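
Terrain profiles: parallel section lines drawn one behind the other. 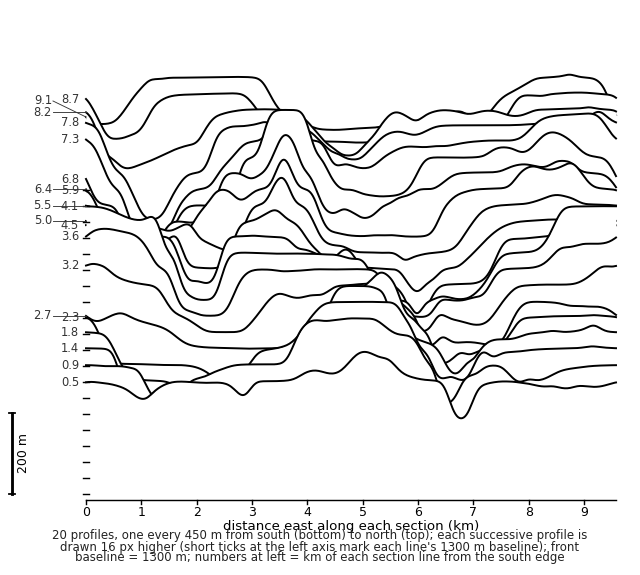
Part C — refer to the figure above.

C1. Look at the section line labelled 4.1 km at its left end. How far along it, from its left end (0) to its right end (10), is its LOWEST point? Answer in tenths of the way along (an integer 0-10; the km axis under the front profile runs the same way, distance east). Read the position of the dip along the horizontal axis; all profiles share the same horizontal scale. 6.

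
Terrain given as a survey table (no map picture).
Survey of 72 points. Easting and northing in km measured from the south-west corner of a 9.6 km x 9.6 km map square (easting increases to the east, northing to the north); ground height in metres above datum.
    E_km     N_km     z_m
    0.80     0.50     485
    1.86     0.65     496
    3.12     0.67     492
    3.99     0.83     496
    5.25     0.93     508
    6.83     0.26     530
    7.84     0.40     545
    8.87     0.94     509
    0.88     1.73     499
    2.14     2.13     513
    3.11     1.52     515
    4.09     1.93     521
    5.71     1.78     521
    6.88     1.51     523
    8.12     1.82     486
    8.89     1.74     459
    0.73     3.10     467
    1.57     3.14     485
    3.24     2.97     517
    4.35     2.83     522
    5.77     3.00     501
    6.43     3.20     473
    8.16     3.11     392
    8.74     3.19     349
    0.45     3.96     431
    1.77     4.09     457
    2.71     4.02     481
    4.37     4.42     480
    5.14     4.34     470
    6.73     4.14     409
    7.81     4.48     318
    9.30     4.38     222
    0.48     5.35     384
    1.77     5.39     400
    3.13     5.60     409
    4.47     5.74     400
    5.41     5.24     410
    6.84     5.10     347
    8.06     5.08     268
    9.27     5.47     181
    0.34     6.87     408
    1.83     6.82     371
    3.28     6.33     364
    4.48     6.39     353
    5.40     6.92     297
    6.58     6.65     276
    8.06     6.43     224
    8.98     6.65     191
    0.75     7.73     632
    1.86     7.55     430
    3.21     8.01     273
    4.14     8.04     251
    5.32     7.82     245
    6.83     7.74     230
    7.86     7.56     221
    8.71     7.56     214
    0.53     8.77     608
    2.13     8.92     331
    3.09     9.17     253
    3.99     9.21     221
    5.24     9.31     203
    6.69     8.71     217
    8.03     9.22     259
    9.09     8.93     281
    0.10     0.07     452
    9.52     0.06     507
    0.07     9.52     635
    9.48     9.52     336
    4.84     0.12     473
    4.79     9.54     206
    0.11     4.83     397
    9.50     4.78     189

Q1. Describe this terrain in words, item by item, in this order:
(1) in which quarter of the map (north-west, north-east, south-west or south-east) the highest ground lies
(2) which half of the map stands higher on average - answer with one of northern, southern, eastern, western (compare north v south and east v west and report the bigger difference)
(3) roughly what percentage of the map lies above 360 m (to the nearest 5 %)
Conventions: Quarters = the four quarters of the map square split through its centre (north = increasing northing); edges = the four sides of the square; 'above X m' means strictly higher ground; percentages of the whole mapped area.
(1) Look to the north-west quarter for the highest ground.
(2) On average the southern half of the map is the higher ground.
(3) Ground above 360 m makes up about 65 % of the sheet.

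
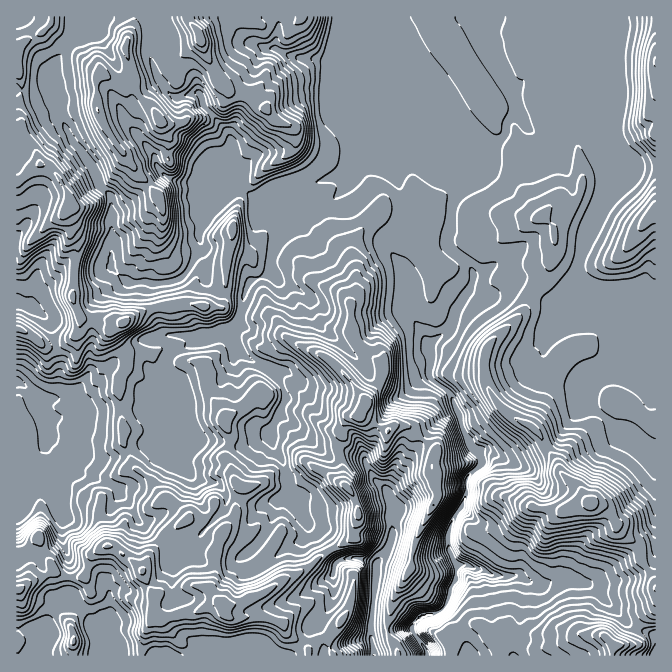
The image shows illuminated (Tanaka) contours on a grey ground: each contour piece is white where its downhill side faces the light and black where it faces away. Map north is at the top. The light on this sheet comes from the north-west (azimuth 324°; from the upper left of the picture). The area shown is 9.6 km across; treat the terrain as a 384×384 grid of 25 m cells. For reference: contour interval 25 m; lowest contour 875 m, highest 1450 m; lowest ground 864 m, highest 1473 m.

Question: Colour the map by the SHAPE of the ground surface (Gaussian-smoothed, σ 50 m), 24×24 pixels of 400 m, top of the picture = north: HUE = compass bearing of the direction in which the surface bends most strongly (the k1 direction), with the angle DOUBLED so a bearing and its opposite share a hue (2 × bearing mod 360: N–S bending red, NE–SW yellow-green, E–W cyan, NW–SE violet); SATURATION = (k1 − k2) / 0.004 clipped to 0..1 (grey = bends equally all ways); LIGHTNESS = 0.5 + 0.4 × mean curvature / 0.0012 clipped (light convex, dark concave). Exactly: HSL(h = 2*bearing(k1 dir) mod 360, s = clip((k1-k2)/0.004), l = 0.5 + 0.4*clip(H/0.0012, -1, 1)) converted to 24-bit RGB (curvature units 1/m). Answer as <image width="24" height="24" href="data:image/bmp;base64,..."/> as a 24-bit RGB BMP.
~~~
<image width="24" height="24" href="data:image/bmp;base64,Qk32BgAAAAAAADYAAAAoAAAAGAAAABgAAAABABgAAAAAAMAGAAATCwAAEwsAAAAAAAAAAAAAcKViUDmLx+ppbmF61F1zUng+bohCcF9AV2Q3aVA+UMVsyG6Hueg3DQRdsv2OVgCeybKEZ5mGbWuih32plXamYny4r+/AqgiQSrdCPbugrTQ5TklqR69ZppHMpHzFl5nSi43TXNDDum2sPHuH9t3VAAlr4UgDADQM50ibgoulfn+WXYGPjK6ua69lXyI0xWF23ZzTQFCBcstwQz2CfMJOU664Y2e/k9CqVjfA6aPcTaU+JHZ1+OjLAwww+NLRu+XNAC4ziovDoVxNcVRGdIROcFJDYk52tcGHl2VMRKXd4E2YSmGct+jZXEeCYXpJt5NHQGFURIQyzGO79VPcn8oAAiEx9Na1XsxyMwA7hmQRfp5JmXVJWmxKempURWQ8Vs9k7o7nFBSNP7CR5sezUjhkwWmNYI9mxoB2XXeZaaK/SoiNbj5h+tHfMKDfEzai9tekAB2VjnesnVFov6lomm6OPY+JsNbENKmzV40ydDJbW5Z5X61ArUOQWb51gYXNWkHIvoZRRHY9fktgcExp0/WlWDGSDxUk/9vMACsz13OGgqDJp8vly6HYtrfakNO7Wz2OfpN2ZF99XZh4ukt9Tqt2fL13TS1Bpyk0otu7rY/Tby1qW7DL2ffULQYmN0qE5fPRAQt9Y+qjZbq2bxtDk9iAksmyp2iDZ0FldpJ6dXSAbnB9jHxWkrlrblRVV26Bl7xshYxXdzpqgsndpjhlu3MZ8CBTImVv0+ipbHzQJAAzYkErS6RDpNx7WFNAeFVNfWtyjIN8dHJ+c3aBp6BqqJJ6dHOAcVx5vr5xfI9UPm9ZgFJCbVS04Wade+7XtLLsiN2tZQhur1qcdMKryu/YN1prnV16fG93hXx3nmNzhIBjdmFrobNncINkeHl+X1d0hruAunG/e6fISoqhUUZ8wsqHqudlGD8ZxpBuLQYpeMuIitGvi19ZglZ3emp/iJGcbYSVcDk8taVFM68+cLJan2tsaF2BY4CXdbd1VpiJgyYhcDw5f4FChO+a3mNVMl6Dex1tY2a+xOCoYVFjeGpujXRybXxxg4Ntf3l6Z8OzXUnU0EuDn8NDMoUsT6WmSq1psWBaeDaLu3K/ib/erO/nlSdDrOK1izymM0tkWHmO5sG8W3N+YHl7mIKViYKXc3x+fX972GfKPSFA2eyLvbrq1rjxYzeZjlY5c8Q/KG9+jcigf41cczhj0NCSTH83c0BinW+IPYRwRItN3Z64W2WLdX5yg350hnqNgHuGe3lQSUSlmOWAQns/dVs6ZUbDk4jb3oOVIEJtmLRsf0FMS2GX09Kwl26pU1F0mZKEToqFkIFmYn1Vompsb312f3t5e3xsf353SaI2OYhn0OBKYTtllGZXhqxSOZRmwXhwRT+cQHeCgaibaYR/rLB6pmKRZlFyj6GFlGqhU4dZboCBmHh8a5lsglGdvX9+ToRZ627QHKV2ydSPIC9Qq3Nmpcp3NV14vl+gV9eNYVWMhI92cXKFqat+dU1ec32NkaJ7dFCFhIGWk2aFYH9arbCIQlxss4WdtWuhQYhz2ZvN4N+2FRxUt4iB2+/GKSpgOoF26FpykXmHZIZ9bYhre2x+sYebaHWIm5OJXGmLhIKQd3yVm5S1pn59S292WYaGz56/YHGYYMZmdrRgchBqab516u+OKiVLZ3xgtzs6UnQ2bIFYf5Bpbnp5iJp5hWaMioB8ZniGdoFxfIFyb4RxnmyZsHyCVHZwa6JQd3PAjtCxRhY+srNtoeGn4QAAK1dtZI11SkSB33Siac5OW4qGbX+AgX1yeoR1f3Z3f39/dHd7g4t8eH53e2NlpZlyeWd7f2ZCesF5bDtTZjFstuq1XBxN0t2lr0q5O39jaT9af6Vj4fLZMUB6fXGAf39/f39/f39/f3x/g3p3dop5fXN4e4x8jXF7a1KCyYGatoNhakx6Vla5yKRRVI2qhdqt41bH6BqnPJG6q+S3u7hRRDFff39/f39/f39/f39/f3R+g46DeHaCfYiKfIyAg3V8RlBtyKKHkMdiW1FwfrRhkmjChcd+fSRVfSZ8ltigZ4apyLmOn3esTkp4f39/f39/f39/fnd7e4p+f4iBfnV/fod4f3t6f39/Uk9xxrZzuGRZRHZwc76lwDSputNfZV+Ns0yRZc17e39VlGcncFErPoRrf39/f39/f3p/gHyEgY2Df3l+fHyEg4CEf3+Af39/VFl4q82GqWOVcr+JT3NZPnJR0mtcYVJ4oOeIjTuEkFmIVGKv0LKyQ5mvdnh+gH6AfnmBgYmAgYB7fnx/hHt6goB7f4N8foCAX2N3jrdW"/>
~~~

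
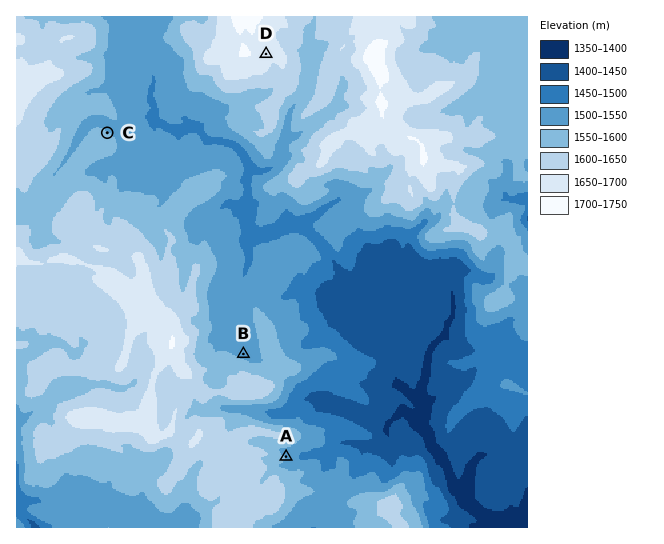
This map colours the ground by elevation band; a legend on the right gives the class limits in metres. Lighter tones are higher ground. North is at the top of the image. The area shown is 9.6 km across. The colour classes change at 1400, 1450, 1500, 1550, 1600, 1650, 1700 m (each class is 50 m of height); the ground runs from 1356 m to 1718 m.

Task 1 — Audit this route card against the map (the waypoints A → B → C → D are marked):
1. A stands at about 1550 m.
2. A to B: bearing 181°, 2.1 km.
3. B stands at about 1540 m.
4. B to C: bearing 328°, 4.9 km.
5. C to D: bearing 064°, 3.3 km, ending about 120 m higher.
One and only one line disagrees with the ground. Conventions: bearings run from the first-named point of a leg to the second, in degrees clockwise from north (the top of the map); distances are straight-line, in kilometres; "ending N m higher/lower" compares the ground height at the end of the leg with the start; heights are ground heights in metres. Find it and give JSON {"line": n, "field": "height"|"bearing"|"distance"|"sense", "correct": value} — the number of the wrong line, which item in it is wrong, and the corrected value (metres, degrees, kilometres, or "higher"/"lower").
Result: {"line": 2, "field": "bearing", "correct": 337}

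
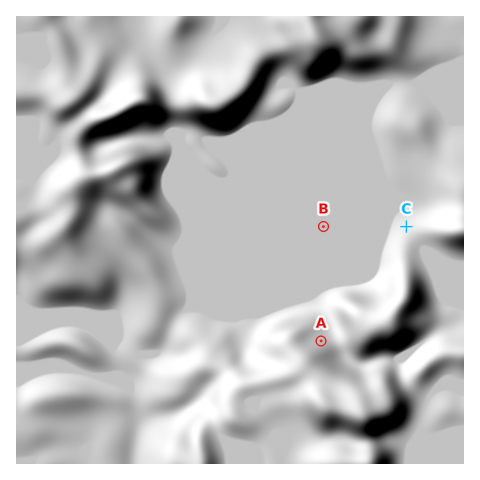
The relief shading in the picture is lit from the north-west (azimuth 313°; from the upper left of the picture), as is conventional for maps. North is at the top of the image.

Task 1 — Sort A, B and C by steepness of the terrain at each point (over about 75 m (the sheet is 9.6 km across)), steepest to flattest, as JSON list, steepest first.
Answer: ["A", "C", "B"]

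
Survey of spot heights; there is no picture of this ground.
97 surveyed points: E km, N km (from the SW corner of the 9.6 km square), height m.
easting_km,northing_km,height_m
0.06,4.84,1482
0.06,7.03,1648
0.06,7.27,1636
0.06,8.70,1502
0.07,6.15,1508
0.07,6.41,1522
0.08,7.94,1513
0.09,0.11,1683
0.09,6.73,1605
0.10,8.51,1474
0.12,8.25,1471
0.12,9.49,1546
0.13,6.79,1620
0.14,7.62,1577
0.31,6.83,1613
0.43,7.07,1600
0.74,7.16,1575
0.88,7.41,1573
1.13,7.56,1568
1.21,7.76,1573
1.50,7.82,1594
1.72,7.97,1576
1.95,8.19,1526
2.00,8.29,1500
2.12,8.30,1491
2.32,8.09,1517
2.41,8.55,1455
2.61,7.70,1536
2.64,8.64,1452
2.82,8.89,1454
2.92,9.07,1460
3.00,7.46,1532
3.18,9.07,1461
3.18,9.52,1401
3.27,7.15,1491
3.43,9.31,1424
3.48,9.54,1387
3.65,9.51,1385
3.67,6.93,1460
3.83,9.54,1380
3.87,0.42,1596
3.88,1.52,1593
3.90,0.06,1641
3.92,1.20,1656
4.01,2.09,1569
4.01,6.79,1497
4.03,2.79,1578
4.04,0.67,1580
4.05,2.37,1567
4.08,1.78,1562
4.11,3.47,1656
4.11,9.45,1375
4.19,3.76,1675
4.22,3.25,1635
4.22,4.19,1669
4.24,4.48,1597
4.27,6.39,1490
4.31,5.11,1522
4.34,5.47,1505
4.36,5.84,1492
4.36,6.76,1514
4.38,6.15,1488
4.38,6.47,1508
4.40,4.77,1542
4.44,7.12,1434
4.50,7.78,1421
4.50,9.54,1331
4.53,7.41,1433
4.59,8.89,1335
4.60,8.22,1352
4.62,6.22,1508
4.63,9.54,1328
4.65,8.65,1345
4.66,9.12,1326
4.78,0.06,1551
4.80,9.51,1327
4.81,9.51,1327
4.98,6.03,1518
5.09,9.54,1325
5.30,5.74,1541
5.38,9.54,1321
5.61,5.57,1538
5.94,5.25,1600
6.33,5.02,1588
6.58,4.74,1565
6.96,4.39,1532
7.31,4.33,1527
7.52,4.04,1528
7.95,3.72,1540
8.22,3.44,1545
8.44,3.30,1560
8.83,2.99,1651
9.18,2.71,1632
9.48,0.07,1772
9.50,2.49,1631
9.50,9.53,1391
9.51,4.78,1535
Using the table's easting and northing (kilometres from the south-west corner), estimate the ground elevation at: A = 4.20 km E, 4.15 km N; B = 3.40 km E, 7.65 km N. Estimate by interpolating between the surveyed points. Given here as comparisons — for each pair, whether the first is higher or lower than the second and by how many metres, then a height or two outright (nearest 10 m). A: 190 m higher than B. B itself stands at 1480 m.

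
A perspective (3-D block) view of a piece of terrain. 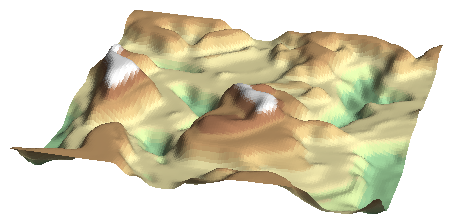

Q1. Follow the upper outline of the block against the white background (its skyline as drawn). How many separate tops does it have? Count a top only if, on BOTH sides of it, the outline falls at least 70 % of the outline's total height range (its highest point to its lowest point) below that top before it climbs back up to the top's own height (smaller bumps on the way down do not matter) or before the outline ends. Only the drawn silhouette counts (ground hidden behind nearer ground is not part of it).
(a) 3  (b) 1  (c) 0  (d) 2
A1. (c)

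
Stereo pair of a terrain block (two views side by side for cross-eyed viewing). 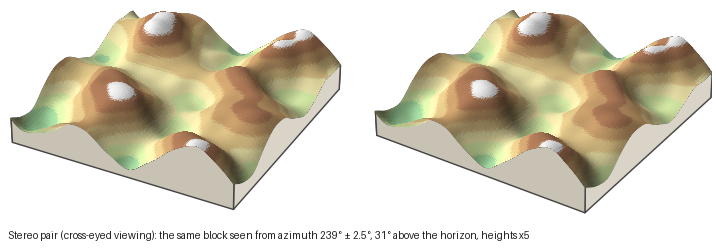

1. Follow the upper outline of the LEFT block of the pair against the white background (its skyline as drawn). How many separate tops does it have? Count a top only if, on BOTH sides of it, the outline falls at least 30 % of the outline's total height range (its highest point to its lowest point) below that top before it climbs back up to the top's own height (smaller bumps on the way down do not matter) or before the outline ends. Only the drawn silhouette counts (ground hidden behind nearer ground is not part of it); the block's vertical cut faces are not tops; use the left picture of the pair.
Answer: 1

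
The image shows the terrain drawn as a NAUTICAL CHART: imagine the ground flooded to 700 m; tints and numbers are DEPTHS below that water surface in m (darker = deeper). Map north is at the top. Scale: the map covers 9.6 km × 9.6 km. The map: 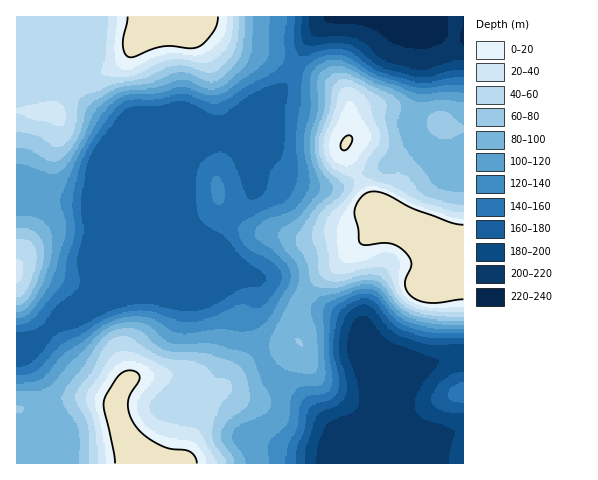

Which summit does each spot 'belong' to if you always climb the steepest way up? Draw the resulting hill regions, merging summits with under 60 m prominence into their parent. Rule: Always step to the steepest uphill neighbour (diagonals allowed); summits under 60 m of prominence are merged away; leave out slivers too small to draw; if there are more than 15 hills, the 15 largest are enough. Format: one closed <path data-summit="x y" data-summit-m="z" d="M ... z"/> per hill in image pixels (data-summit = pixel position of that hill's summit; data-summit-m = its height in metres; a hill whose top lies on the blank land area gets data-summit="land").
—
<path data-summit="land" d="M463 16l-131 0-4 2-24 29-20 38-7 8-17 7-39 40-26 19-21 45-118 119 7 0 38-17 26-8 23-1 15 4 24 0 54-23 9-1 4 9 0 8-5 32 19 50 30 20 33 34 15 34 115 0z"/><path data-summit="land" d="M330 16l-314 1 0 172 17 1 22 7 32 4 3 41-5 15 0 12 3 10-1 13 87-88 21-45 26-19 39-40 17-7 7-8 20-38 13-18z"/><path data-summit="land" d="M252 277l-9 1-54 23-24 0-15-4-14 0-18 4-55 22-8 1-19 16-19 0-1 123 331 1-14-34-33-34-30-20-19-50 5-32 0-8z"/><path data-summit="17 273" data-summit-m="663" d="M33 190l-17 0 1 150 22-1 43-42 6-11-3-17 0-12 5-15-3-41-32-4z"/>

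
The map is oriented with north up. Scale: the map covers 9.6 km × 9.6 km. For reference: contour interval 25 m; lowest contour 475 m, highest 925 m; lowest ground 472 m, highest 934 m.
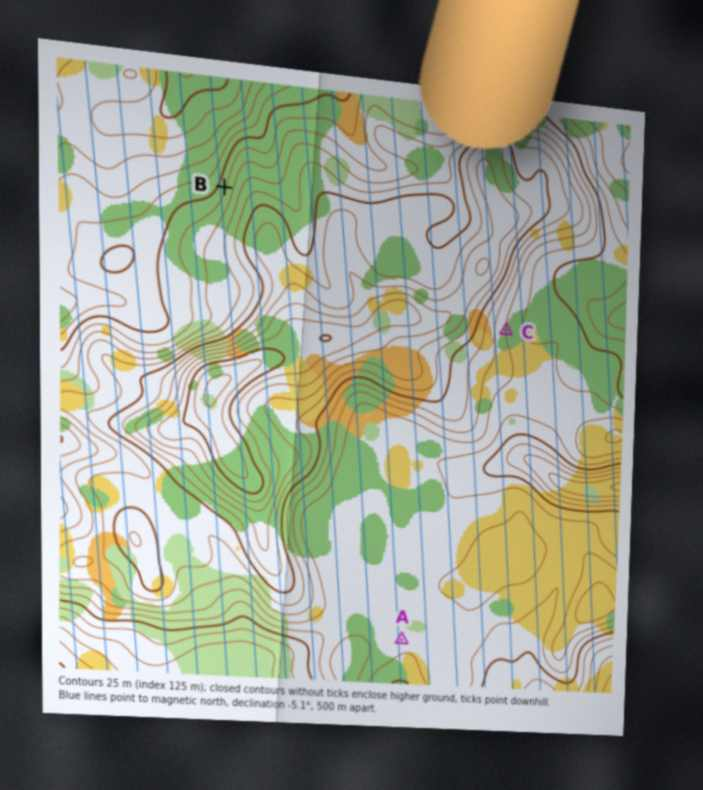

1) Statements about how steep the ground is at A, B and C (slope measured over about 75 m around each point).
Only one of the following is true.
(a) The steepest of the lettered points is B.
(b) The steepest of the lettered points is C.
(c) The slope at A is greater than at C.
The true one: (a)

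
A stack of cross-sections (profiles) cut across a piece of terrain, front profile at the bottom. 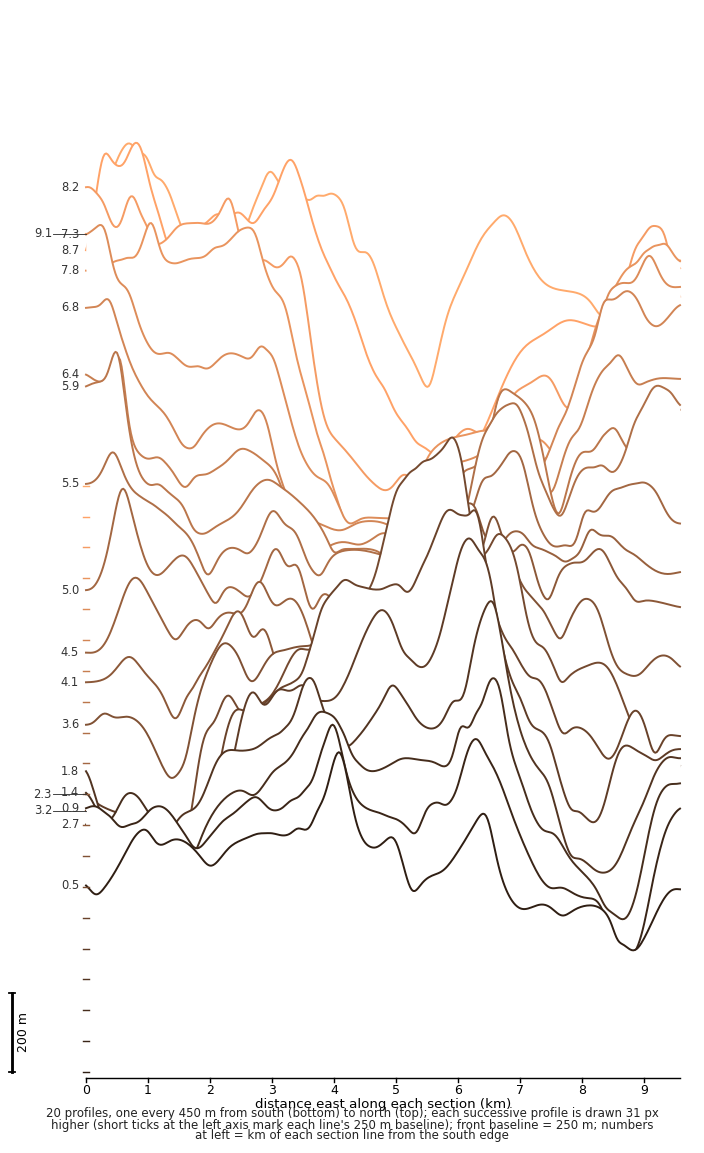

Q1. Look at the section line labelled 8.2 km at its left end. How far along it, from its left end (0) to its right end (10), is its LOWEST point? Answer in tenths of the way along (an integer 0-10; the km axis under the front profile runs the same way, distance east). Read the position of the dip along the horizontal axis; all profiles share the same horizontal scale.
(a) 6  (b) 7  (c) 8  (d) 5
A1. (d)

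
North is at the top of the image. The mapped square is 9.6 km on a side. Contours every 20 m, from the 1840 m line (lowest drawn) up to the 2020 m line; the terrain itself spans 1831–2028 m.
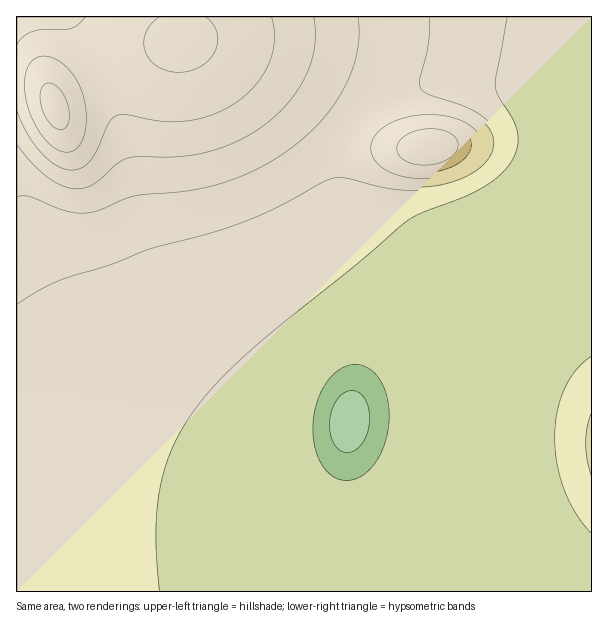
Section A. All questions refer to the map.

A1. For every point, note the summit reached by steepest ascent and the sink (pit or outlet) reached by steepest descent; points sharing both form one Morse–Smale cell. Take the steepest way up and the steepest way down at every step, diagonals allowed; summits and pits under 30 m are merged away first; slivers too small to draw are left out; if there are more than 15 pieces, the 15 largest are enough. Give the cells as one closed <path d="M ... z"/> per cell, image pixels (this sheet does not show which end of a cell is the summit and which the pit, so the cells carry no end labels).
<path d="M591 16l-575 1 1 575 517-1-16-22-16-35-14-45-4-28 0-51 3-20 7-27 20-40-7 3-13 0-26-8-33-18-33-26-32-34-22-31-8-18-2-26 5-19 7-15 11-14 23-19 24-10 36-8 33-1 44 5 70 16z"/><path d="M477 79l-51 5-27 7-24 13-21 22-11 20-5 19 0 18 5 17 12 21 25 31 33 31 22 17 33 18 26 8 13 0 11-9 12-17 25-24 37-25 0-150-71-17z"/><path d="M591 252l-36 24-31 32-24 40-13 42-3 20 0 51 4 28 8 29 10 27 12 24 16 23 58-1z"/>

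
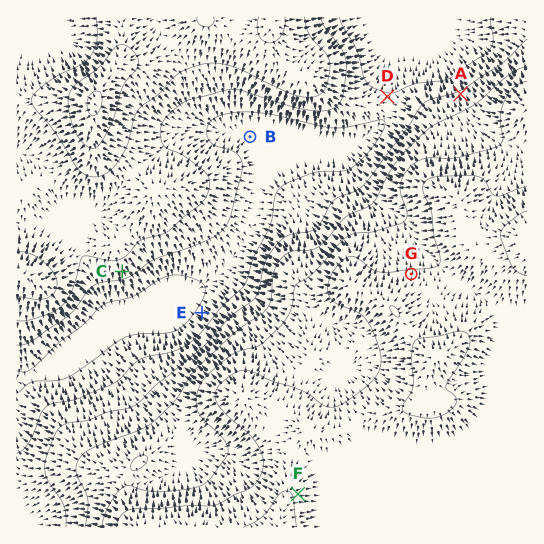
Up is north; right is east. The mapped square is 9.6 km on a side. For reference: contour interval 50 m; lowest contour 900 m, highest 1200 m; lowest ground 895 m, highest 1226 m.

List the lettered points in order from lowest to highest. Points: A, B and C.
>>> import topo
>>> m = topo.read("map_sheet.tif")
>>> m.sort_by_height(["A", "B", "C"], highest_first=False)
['B', 'C', 'A']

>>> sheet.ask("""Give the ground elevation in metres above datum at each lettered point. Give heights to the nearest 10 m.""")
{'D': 950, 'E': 910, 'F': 1190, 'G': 1160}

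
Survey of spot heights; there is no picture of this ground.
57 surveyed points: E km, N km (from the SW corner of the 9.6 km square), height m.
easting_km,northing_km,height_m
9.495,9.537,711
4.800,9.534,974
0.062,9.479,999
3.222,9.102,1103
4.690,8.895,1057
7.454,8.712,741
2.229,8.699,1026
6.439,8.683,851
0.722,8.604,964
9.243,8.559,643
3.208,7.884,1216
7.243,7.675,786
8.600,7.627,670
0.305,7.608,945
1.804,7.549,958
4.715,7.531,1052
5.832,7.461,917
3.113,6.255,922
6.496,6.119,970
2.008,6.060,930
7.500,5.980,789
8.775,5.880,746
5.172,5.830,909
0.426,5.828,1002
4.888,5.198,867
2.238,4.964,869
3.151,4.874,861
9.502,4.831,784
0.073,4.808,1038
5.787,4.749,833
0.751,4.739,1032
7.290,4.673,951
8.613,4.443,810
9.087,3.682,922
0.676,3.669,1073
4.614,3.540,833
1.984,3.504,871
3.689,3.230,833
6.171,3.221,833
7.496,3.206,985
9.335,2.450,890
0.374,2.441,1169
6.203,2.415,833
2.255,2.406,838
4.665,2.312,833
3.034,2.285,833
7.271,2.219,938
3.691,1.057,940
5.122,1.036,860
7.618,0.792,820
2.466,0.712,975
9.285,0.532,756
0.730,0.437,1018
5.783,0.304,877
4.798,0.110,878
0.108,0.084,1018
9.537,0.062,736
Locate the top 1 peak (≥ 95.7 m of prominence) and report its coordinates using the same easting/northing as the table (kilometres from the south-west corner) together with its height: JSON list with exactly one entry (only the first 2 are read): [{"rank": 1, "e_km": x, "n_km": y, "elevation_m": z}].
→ [{"rank": 1, "e_km": 3.24, "n_km": 7.94, "elevation_m": 1217}]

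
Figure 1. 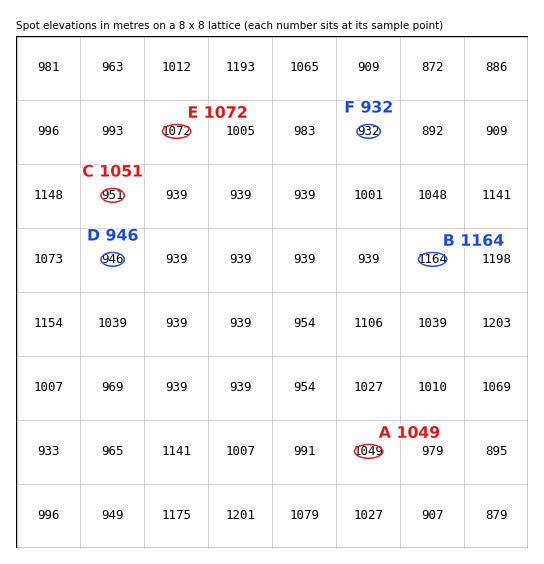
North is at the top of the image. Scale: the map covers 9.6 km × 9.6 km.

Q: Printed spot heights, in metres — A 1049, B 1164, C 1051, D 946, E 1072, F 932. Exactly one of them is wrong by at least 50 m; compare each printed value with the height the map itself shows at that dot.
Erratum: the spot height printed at C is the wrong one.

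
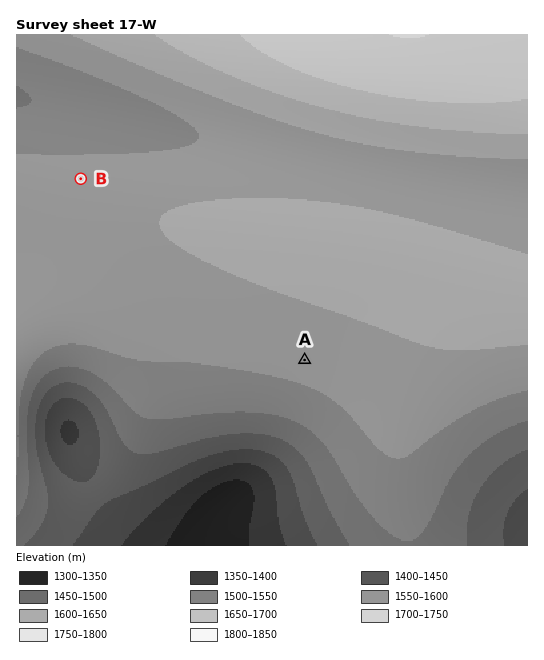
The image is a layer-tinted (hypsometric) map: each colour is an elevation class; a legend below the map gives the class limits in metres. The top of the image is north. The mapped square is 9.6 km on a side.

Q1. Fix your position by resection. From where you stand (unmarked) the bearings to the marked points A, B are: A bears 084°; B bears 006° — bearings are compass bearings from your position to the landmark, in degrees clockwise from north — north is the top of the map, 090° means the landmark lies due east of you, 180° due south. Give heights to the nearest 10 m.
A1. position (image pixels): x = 59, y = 386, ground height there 1490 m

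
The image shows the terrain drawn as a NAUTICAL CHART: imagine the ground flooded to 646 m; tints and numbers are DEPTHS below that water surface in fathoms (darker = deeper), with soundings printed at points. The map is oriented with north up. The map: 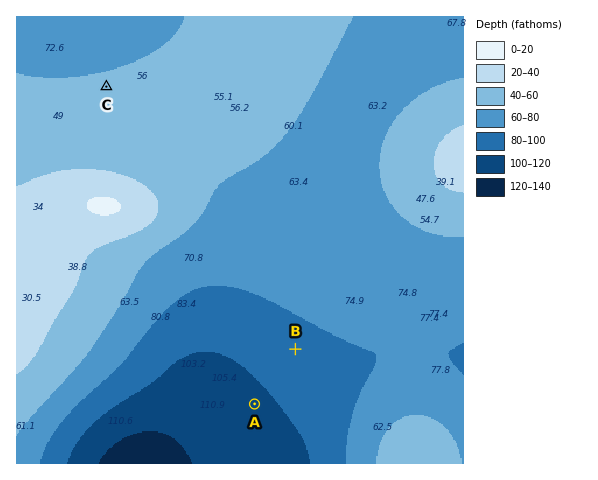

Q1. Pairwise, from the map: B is higher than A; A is lower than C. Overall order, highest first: C B A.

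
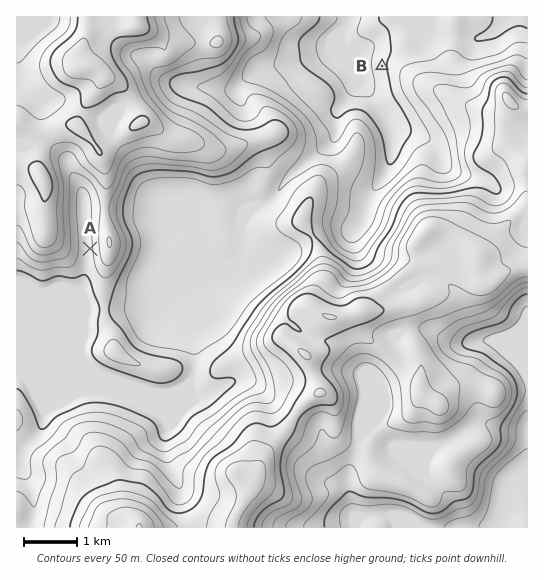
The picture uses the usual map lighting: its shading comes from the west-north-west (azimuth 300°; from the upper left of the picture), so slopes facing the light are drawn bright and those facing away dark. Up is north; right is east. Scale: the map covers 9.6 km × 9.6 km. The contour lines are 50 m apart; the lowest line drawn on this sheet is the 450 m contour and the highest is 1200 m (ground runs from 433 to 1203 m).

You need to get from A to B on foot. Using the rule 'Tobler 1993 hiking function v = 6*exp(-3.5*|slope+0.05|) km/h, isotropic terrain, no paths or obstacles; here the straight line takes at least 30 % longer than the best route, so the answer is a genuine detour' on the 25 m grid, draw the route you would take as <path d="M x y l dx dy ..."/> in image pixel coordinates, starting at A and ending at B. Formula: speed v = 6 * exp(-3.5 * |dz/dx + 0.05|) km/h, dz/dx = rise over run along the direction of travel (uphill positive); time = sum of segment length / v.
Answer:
<path d="M90 249l0 6 9 19 4 4 3 1 3 0 8-4 22-22 115-58 1 0 16-8 16-16 19-9 13-13 2-3 17-17 8-16 7-7 8-4 6-7 15-29"/>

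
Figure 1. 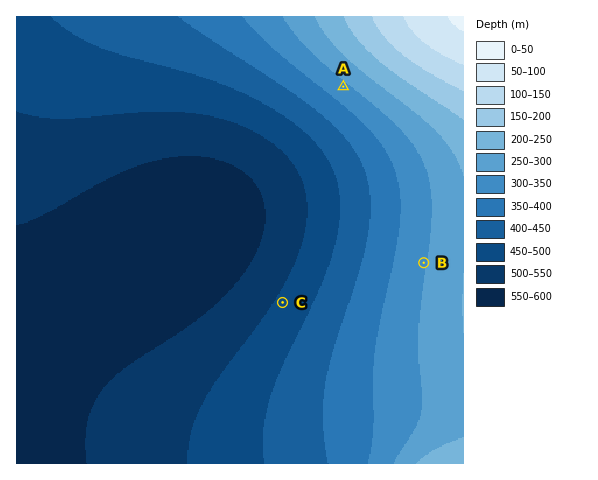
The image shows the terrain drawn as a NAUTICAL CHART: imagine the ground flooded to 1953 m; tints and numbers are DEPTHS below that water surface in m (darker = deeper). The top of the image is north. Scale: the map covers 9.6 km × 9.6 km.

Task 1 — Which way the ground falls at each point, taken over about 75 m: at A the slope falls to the SW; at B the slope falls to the W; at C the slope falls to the NW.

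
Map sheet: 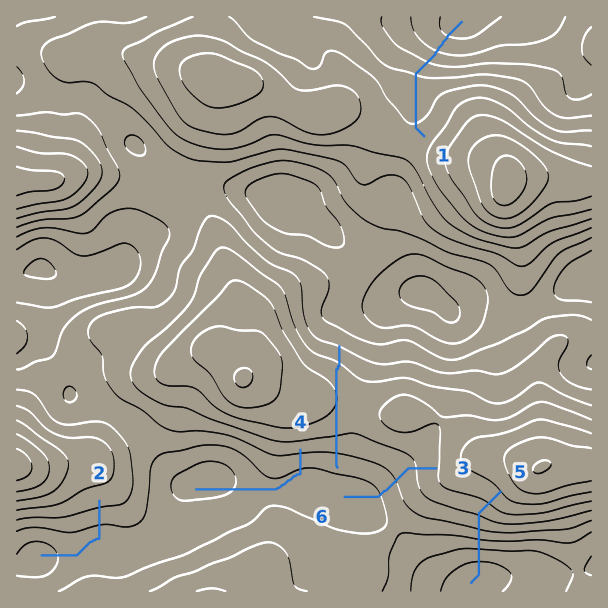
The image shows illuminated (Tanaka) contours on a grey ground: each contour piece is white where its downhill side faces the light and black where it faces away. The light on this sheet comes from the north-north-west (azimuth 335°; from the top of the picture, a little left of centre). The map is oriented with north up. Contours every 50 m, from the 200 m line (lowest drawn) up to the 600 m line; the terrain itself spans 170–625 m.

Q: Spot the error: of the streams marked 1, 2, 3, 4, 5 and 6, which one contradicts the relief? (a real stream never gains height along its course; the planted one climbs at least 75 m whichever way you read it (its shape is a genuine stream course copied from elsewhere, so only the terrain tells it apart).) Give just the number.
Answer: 6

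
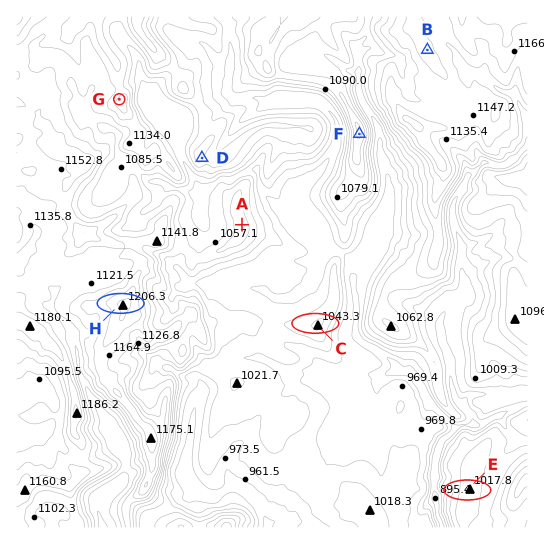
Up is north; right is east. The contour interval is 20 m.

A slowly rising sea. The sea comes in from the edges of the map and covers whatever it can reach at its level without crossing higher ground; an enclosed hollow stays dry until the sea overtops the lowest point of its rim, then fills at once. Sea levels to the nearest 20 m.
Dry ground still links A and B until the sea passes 1060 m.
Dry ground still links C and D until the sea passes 1020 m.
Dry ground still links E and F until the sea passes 960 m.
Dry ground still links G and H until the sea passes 1140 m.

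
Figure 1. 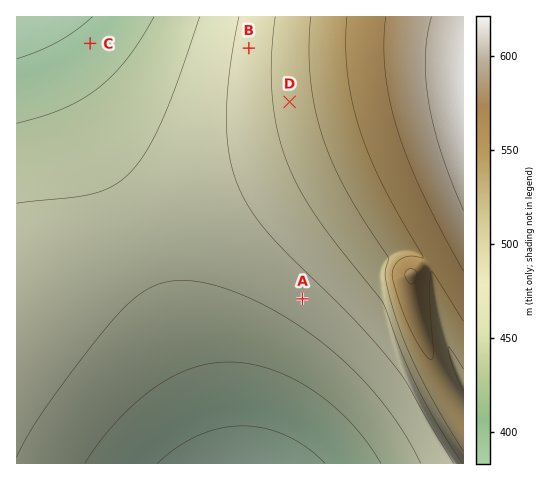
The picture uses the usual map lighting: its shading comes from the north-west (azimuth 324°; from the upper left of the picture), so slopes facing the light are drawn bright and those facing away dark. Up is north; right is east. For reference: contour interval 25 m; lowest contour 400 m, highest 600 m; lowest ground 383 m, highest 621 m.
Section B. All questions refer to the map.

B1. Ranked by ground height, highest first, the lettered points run D B A C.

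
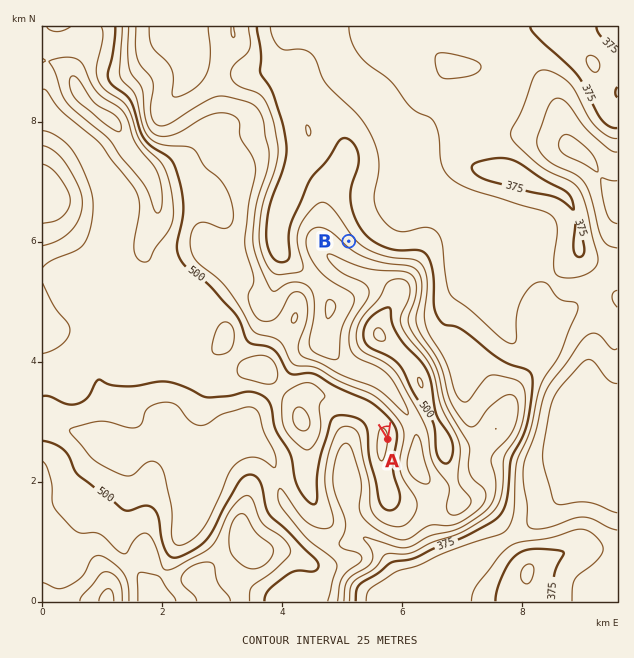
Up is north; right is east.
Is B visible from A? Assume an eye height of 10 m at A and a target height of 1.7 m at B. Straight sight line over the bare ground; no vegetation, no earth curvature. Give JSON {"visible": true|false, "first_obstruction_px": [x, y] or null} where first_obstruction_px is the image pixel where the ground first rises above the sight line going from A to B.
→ {"visible": false, "first_obstruction_px": [371, 353]}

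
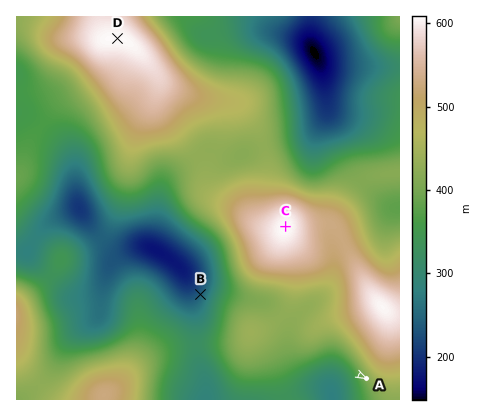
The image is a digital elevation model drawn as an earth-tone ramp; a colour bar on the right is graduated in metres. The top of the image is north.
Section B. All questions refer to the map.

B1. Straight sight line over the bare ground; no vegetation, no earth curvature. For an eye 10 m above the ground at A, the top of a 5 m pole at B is out of sight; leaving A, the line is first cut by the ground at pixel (320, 355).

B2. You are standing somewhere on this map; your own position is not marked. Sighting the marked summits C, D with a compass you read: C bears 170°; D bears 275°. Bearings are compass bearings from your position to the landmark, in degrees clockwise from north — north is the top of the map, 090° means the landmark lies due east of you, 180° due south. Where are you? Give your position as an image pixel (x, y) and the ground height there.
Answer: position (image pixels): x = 254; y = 50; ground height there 312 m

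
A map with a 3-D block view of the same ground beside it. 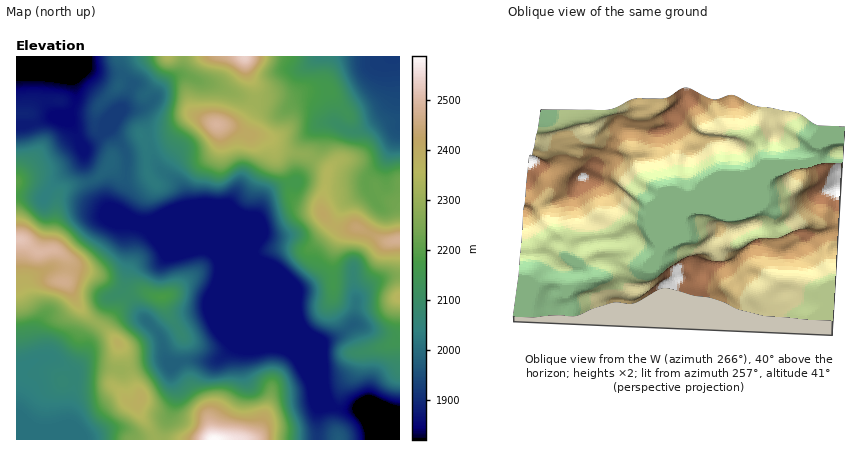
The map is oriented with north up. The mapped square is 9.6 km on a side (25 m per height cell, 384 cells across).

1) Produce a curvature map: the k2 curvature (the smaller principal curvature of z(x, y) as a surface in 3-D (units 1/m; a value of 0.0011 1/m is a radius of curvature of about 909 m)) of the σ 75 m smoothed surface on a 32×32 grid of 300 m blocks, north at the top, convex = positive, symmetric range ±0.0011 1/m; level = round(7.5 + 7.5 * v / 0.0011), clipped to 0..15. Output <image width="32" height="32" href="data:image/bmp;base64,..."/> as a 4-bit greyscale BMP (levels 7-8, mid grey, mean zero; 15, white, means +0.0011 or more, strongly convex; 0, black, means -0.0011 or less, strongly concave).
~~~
<image width="32" height="32" href="data:image/bmp;base64,Qk12AgAAAAAAAHYAAAAoAAAAIAAAACAAAAABAAQAAAAAAAACAAATCwAAEwsAABAAAAAAAAAAAAAAABEREQAiIiIAMzMzAERERABVVVUAZmZmAHd3dwCIiIgAmZmZAKqqqgC7u7sAzMzMAN3d3QDu7u4A////AHd3dTNkNTVKt4mXZgOrVHd2ZmNEEmUjJVVlanUEhxZ3Z3djZ5iFIF2nNalUBCJHZHh3YleHtxAZuTIkVAdFEQJ3eGFcdpcDMFUwa4MVZ3J7d3hhRkRDA3MTVItwZERUWlZlQjVVMCIAAkIkAXI4hlZlU1UWqnAWd1REEDdxTIeIhkV2JblAKacld3d3UAFURkRoVEZAAFZ0F3d3dQdREBOUM1gkMQNTQGd3d3BbhBSHlRJmAEI4p1B3d3dwaaQCnXRnlAEVhplTN3d3cASUETpUaYdoFFJGaBd3dxA0cxQAZSJqdiZBA2knd2EIhkEEU2h4eUQ2lEMSR3czTIRABqeVXHQ1NVJ3d3d3NDUkd1SZtiZSIjRHd3d3dzEgJ2iWOHMCETV0Imd3d3UElppFpAAQFERUJIUANDQ2E4OZUTA1IzdlVGeJlTEQNiFxVmY0Z7VVhWZ1iXI2dQNBARZ2RmiFd1JIc4YzaJkCilIYdmMod4dgSHN1ZVaIJGp1VJqYE2ilQjdUdHUSaElnY3VnaDIjY0OESYNRJqlIh4QUIAU0UyNVdjd0JojKdVNnMyZkRohWRZZDMhqmhjRUJldnk1d4eWOHZYIGdTIUaFdnh1NnZmVUZoVCBEEiJFdmd5c1d2ZndTRjIyAAAVUBQ2mFNnd3d3cXdUbzKJWugkYiNEd3"/>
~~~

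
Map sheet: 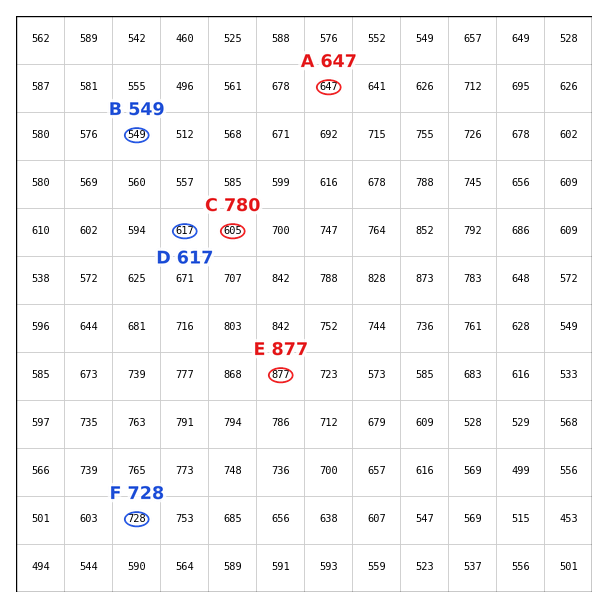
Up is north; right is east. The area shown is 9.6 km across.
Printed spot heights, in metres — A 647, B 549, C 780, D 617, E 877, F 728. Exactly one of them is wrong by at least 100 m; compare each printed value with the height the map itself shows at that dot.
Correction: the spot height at C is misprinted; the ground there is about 605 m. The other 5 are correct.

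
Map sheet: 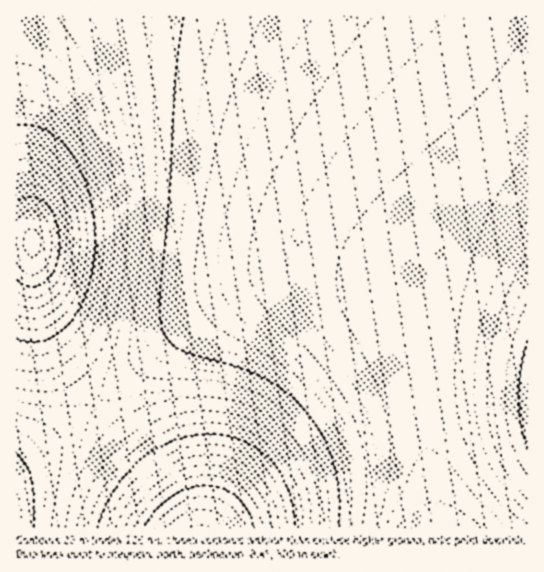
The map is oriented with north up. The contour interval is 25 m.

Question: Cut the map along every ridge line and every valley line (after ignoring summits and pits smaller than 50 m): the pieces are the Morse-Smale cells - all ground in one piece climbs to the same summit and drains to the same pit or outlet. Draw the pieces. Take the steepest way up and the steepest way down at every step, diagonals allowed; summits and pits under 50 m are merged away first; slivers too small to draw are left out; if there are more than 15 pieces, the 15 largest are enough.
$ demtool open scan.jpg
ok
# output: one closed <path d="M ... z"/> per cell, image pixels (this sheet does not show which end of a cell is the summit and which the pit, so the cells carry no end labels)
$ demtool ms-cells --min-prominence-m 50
<path d="M527 16l-510 0-1 225 16 2 4 50 11 36 18 34 27 36 5 4 73-64 40-30 35-18 26-10 36-6 46 1 18 4 23 9 9 8 3 10 2-20 8-26 28-55 41-56 43-41z"/><path d="M341 275l-34 0-25 4-31 9-28 13-53 38-74 64 59 71 35 54 245-1 0-24-4-36-22-125-4-40-7-10-15-8-17-5z"/><path d="M527 109l-26 24-41 49-24 37-16 32-12 36-1 35 24 145 4 61 93-1z"/><path d="M95 403l-79 62 0 62 173 1-12-22-14-21z"/><path d="M29 241l-13 1 1 222 78-61-30-40-18-34-10-30-4-24-1-32z"/>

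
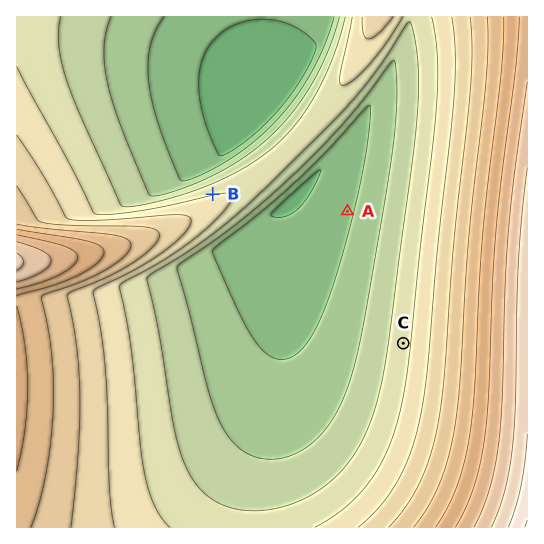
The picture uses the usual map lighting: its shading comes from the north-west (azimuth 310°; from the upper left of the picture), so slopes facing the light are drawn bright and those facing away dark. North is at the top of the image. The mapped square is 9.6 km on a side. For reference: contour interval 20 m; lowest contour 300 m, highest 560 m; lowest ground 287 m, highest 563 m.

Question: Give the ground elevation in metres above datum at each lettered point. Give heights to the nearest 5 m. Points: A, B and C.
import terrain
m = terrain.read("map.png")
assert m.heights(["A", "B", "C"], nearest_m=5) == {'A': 315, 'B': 380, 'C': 375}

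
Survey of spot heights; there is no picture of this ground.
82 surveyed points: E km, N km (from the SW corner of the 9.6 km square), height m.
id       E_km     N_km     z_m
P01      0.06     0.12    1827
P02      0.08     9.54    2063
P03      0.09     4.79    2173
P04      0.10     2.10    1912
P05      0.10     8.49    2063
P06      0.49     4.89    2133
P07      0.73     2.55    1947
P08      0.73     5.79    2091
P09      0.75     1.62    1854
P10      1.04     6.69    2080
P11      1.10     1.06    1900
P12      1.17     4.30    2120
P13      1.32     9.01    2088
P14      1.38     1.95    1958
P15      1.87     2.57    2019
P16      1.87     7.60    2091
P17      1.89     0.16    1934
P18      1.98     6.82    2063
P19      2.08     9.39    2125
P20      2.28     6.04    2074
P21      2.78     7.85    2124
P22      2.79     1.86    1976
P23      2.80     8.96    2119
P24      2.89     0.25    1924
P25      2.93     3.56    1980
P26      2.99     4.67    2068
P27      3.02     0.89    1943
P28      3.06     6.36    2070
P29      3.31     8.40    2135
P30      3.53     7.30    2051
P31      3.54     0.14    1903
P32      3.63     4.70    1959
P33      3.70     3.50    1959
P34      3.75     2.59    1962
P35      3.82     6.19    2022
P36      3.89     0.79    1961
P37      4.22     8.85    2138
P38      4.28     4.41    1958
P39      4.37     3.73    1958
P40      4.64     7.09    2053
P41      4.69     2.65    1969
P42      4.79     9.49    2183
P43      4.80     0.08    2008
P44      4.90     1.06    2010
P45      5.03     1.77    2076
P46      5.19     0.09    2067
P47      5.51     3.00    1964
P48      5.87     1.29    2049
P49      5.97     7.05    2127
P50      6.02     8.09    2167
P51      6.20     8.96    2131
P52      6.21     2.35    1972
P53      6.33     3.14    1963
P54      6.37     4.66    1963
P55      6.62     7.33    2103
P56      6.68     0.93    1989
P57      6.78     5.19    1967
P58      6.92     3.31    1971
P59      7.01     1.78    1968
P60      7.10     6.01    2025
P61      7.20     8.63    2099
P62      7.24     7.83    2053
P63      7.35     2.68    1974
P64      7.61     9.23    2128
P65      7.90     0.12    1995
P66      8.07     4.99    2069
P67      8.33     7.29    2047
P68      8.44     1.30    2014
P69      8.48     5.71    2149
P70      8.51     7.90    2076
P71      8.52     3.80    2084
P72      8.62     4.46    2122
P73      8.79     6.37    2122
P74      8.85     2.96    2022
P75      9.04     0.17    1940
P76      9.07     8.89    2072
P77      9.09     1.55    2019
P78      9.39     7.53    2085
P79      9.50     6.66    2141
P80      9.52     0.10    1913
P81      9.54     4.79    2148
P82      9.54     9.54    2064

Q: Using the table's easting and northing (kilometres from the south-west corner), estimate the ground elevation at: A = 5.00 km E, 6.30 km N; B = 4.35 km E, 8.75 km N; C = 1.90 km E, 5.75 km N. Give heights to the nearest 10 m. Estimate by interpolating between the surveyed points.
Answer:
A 2010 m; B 2150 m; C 2060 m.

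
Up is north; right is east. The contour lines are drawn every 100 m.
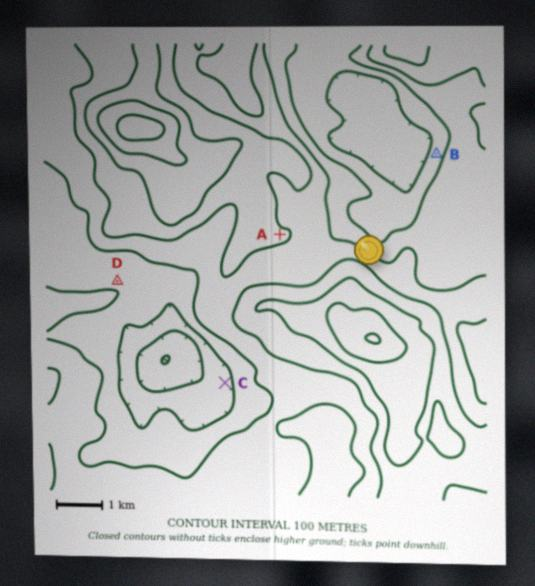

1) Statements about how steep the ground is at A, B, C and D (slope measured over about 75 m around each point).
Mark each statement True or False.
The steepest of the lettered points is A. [False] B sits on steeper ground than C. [True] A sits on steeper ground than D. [False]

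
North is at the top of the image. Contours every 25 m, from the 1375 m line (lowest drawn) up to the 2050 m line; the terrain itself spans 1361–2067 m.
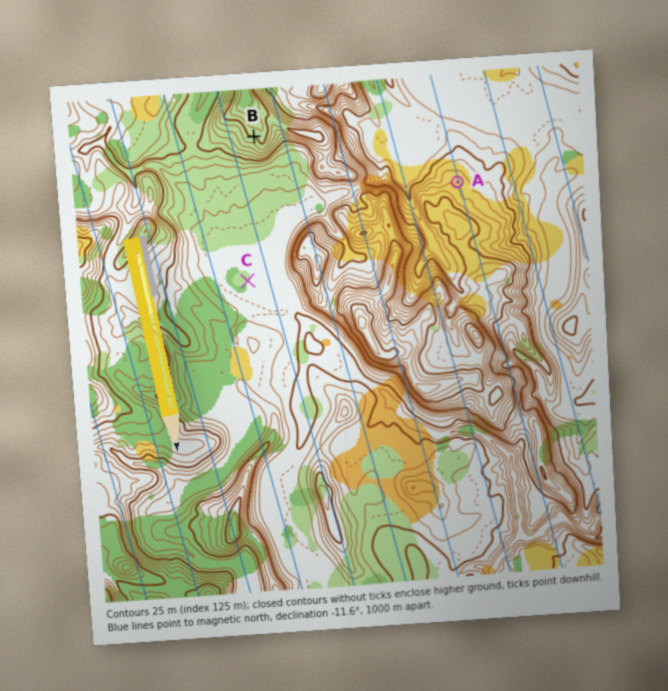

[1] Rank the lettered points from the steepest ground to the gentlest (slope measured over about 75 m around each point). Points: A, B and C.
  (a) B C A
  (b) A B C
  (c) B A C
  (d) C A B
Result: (c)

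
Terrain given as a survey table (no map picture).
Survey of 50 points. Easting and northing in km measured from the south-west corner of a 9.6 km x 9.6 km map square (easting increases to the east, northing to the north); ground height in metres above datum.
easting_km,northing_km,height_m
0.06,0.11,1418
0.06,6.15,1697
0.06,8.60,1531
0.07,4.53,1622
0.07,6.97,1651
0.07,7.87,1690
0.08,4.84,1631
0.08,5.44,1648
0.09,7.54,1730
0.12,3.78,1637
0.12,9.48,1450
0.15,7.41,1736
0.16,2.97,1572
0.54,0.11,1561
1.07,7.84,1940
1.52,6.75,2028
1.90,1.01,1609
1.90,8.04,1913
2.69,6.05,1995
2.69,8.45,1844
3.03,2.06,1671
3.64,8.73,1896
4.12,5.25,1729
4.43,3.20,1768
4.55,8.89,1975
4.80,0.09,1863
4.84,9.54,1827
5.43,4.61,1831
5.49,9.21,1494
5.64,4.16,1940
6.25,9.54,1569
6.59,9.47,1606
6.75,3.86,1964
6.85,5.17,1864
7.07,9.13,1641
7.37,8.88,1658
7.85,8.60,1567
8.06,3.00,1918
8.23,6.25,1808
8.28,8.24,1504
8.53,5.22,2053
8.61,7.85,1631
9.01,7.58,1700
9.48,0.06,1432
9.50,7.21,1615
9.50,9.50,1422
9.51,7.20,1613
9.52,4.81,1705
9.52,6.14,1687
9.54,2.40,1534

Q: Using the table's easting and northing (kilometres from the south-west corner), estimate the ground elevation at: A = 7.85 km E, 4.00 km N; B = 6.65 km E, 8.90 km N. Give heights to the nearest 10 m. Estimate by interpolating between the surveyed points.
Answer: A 2020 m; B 1560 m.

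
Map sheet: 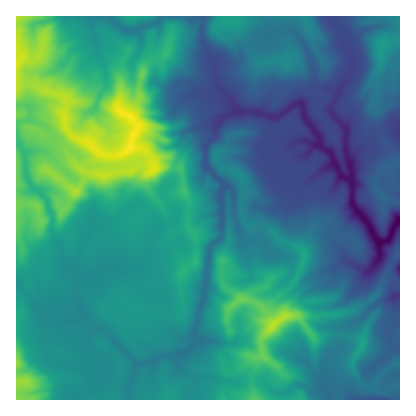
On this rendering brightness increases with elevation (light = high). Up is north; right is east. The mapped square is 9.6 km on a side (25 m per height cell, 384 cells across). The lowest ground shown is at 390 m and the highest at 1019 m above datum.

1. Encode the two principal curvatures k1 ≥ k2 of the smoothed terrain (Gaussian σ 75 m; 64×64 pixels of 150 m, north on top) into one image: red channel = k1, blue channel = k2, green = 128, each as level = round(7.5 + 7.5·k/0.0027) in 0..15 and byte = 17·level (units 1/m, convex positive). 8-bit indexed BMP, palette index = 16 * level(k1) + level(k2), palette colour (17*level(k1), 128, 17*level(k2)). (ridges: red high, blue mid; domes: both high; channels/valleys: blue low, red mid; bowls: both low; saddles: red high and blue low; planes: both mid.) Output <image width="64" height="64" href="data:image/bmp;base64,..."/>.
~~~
<image width="64" height="64" href="data:image/bmp;base64,Qk02FAAAAAAAADYEAAAoAAAAQAAAAEAAAAABAAgAAAAAAAAQAAATCwAAEwsAAAABAAAAAAAAAIAAABGAAAAigAAAM4AAAESAAABVgAAAZoAAAHeAAACIgAAAmYAAAKqAAAC7gAAAzIAAAN2AAADugAAA/4AAAACAEQARgBEAIoARADOAEQBEgBEAVYARAGaAEQB3gBEAiIARAJmAEQCqgBEAu4ARAMyAEQDdgBEA7oARAP+AEQAAgCIAEYAiACKAIgAzgCIARIAiAFWAIgBmgCIAd4AiAIiAIgCZgCIAqoAiALuAIgDMgCIA3YAiAO6AIgD/gCIAAIAzABGAMwAigDMAM4AzAESAMwBVgDMAZoAzAHeAMwCIgDMAmYAzAKqAMwC7gDMAzIAzAN2AMwDugDMA/4AzAACARAARgEQAIoBEADOARABEgEQAVYBEAGaARAB3gEQAiIBEAJmARACqgEQAu4BEAMyARADdgEQA7oBEAP+ARAAAgFUAEYBVACKAVQAzgFUARIBVAFWAVQBmgFUAd4BVAIiAVQCZgFUAqoBVALuAVQDMgFUA3YBVAO6AVQD/gFUAAIBmABGAZgAigGYAM4BmAESAZgBVgGYAZoBmAHeAZgCIgGYAmYBmAKqAZgC7gGYAzIBmAN2AZgDugGYA/4BmAACAdwARgHcAIoB3ADOAdwBEgHcAVYB3AGaAdwB3gHcAiIB3AJmAdwCqgHcAu4B3AMyAdwDdgHcA7oB3AP+AdwAAgIgAEYCIACKAiAAzgIgARICIAFWAiABmgIgAd4CIAIiAiACZgIgAqoCIALuAiADMgIgA3YCIAO6AiAD/gIgAAICZABGAmQAigJkAM4CZAESAmQBVgJkAZoCZAHeAmQCIgJkAmYCZAKqAmQC7gJkAzICZAN2AmQDugJkA/4CZAACAqgARgKoAIoCqADOAqgBEgKoAVYCqAGaAqgB3gKoAiICqAJmAqgCqgKoAu4CqAMyAqgDdgKoA7oCqAP+AqgAAgLsAEYC7ACKAuwAzgLsARIC7AFWAuwBmgLsAd4C7AIiAuwCZgLsAqoC7ALuAuwDMgLsA3YC7AO6AuwD/gLsAAIDMABGAzAAigMwAM4DMAESAzABVgMwAZoDMAHeAzACIgMwAmYDMAKqAzAC7gMwAzIDMAN2AzADugMwA/4DMAACA3QARgN0AIoDdADOA3QBEgN0AVYDdAGaA3QB3gN0AiIDdAJmA3QCqgN0Au4DdAMyA3QDdgN0A7oDdAP+A3QAAgO4AEYDuACKA7gAzgO4ARIDuAFWA7gBmgO4Ad4DuAIiA7gCZgO4AqoDuALuA7gDMgO4A3YDuAO6A7gD/gO4AAID/ABGA/wAigP8AM4D/AESA/wBVgP8AZoD/AHeA/wCIgP8AmYD/AKqA/wC7gP8AzID/AN2A/wDugP8A/4D/AIeGp6iol3V1dneHh5iXh4iYiIWGmIeHl5iYl3d2d3eGhpi5hpemp8vJx7amprW47MeTl5aGqKhkdIOBcYGTt7iGhZSUlpZ1dnd3doaGd4eIl4d1hpiHh3eHmKiXh4eHd4aXmJeXhofHlnWDk4NxtceTdXZ1h5eWhZeot8jX17iop7nKuKeolYaHh4eHh3d3h5eXdYWYmIeHl5eHl5eGh4eXloaFdGWGtYV0hZemlICAlIaGdoeHh4aHt7a4l3WXqLbZycjIppWWl5iYh4eHd3eXp4Zzl5iGhqeWhoeXhnaGdnSElXV1haV1dnaHucq3x7eFdnaHh4aFtsaEp7eGhZeClJeHhZWWl4eHh3d3h4eHh6iYg5ephoa4l3V2hYaHh4aWqainh4amhmV1t+fIyKeVhYaGh4eFpveFU3W3t4Z0x7OFdXR1doaGhod3h4iHd4eoqYSElnWGual1hZiYmJeWl7iXlqeXh5Z1t/jXloaVgqWWhYeHlcj3VGSDhKfHp/qGZHR1dnZ2h4eHh4eHh3aHuJiDhJNzc6amloWXmIeHhZe4hYWHqKi32PbHloVzc3PHlnSGh5XI93WFhYN0l8r3hXR2h4eHiJiIh4eHhoaXt5eChKmploVzgoR0dIeHhoaoqIWnyNnHyPilY3JydHZ01qZ0dYaFhvfHlpaFhJSV6JWFh4eHh4iIh3eHhZeop5eChKiohoaYl5iGhoSEh4aXl5anppeWg8XmhGJkdod1c/a2ZHWFZWSm+Lemp5V1hdaEdnd3d4eHh4eHh4WpqJdzhaiohoeHmJioqJeXhXV0g2KCsXFzc3Tm1HN1hpaGcnT5yaWFdnaFlfnIlJeFhZfGdXd3d3eHh4eHiIeFqJiDdJeoh4eIiIiHh4aVhXWEdHV1hdeUdGWFyPamlpV1ZHK3+djFpqa2trbZ2HV2dYWopnZ3h4eHh4eHiIiIhoSDdIeXh4eIh3eHh4Z2p6ZypbeXhZb6t5SWhIbo+ah2ZWOE9+eEhJWWloaFt/d1dXaGqKd3h4eHh4eHd4eHh4WGhoeXl4eIh3d3h4eHh6i4goKWl5W35nV0hoaWp/r4pnZk1PVxYXNygoJyc5b3pmR2hqaoh4Z2doZ2hoeGhnaFmIiXl4eHiIeHh4eHl5eouJWAl5eUyOdkZIanp6ao9/fo5vimpLa3t7eWhYJwpfeVlZaYqJiGdXaHh4iIiId1h4iImId3h4iIiIeHh4eXqLiWgKeohLf4dXOFhYWllYba6fjp1rW21/f4+PfIlIDH6aaVqJiYhXWHh3eHh4d1doeYmIiHh4eHiIeHd3d2h7i4l3CDppbI+dd1dKXHuIaUuKeGhYJycoGAgJXG+OikkbWWlbiYloSHh4d3h4eHhYeXl4iHh4iIiId3d3d3doe3qKiDcJeohJXn+efnt5eXhZOllnW16OjYx6SAcZe35eejcmOml4SGh4eHh4iHhoaYl3d3h4iIiIiHh4d3d3aHt6iYhYCWpIOjxsnIlnRzdJeWhJV1g5anp9j5pnFzhYX4+YZjkoWFqIeHiIeHiIeGmId3d4eIiIiHh4eHh3d2h7eXloZwc5TY1qV1lrbHp5WDlraUhYZzc3R1ttaFg4V0lve2lMl1l5iGh5iHh4iXhoeHh4eHiIiIh4eIiIeHhpe3l4aGcIK4+JV0c3N1lse3hWOm6IN1h3aFdIXHqIWFhHXH15bZdZeXdYiYh4eHh4aGhneHh4eHh4eIh4eHh4aXyKiHt4CS2deGh5eVZIWnyciWg+fGc3R1l4aGqKiXhXOEp+e4x4aWh3aHmId3dnaGh4aGh4d3d4eHh4eHd3eGh7m4psZwgejHl7e3lJW3t6jH2KSl+JeFhYR1lpiYloNhcYXn94OHpoaGh5eHdoZ3h4iIh3Z3d3eHhnd3h4d3doaot9jqkHDX2LemdXSXp4ZldqeUhPe4lpaGhZSFg4GktYBxtvWxp6iFdoeXh4aHh4eYiIeHd3eHh4eHh4eHh4eXl4bI+ICA6uy6l3V1lpZ1dXSEc2Tn2ZeWlpeHdHOXubmDYIX296e5hXaGl4eFl5eGh5iHh4eHh4eIh4aHd4eHh4d2pveCgOjYp5aEdZeGdnV0dHWF2NqXhnaHl4SWqbm6t5CEuPunp4R2hYaHdZeYhoaYh4eHh4eHiIiGh4eHhoZ2dab2c4C0xsV1dIeHhoaFhqfG59m4poaGdoWGh6jIuJaAxLf5t4WWlpaVdXaXiIeGh4iHh4eHh4eIh4aHl5h2dnW3x7eCgHL3lnSFhXaFhsjnxqeXppaGhoWGl5e42KeCcJBg96d0l6jHhHSFlod3doeIh4eHh4iHh3d2doeYh4WHyKm52MOA+JVylpd2hrjYlnZ2hqaWhoaGl5enyciFgNP2kPeohJa42HKUtpWGd3eGd4eHh4iIiIeHd3aGl5aWuLeoqJZzcPeDcriolrbYqYZ1hnWXp4eGh5emp7mogHDo+YDSmIWGqOqjoveUdHZ3d3Z2h4eImIiIiId2hpZ1h8iVhqjJlID3gpbIp6e2p6eFhaiGdqiXl5inpqWolICD+PiEYJd1drfYoZH5p3SFhnZ2h4aFhoeYmIeGdpeXdXbHlnWUpYRw54K3toaYh3aGhoaHl4aYmJeYmJeVc4Bxltj4lUCXdYbYxnCU6diXhHV1doeXl4aFh4eXhYa3h3Z1tqeHl6eDcNeD2KZ0hYR0dYZ1dYaHl4iHmKeWhnBglqe456KDqKbH6raAyLjXxmRkZHaHl5eHdnV2hYaoqIV2dbaoh5aotYDHguemZHSWl4V2d3Z2hoaHh4e3xmKQp6aWp8fF55emt7eQgseGpPanpYNkhqeXhoZ2ZXW3t5aVl5fXt5eohmOC2IHnp4a3t6eWhoeHh4eHhoaGp+iBoNu3h6e5uKaVg3OBcpaVdIbr67aCdYWmlmWGhmWW1oV1hqe5+KWWp5VjkbZy17iot4Z2hoeHh4eIh4eWhJb5oqDJpZfIl4WFqKdxgnR0hZfXuOezcoenpoZlZZaGpqRzc3WG2NiFhLa4x3FhdNa3p5eFdnZ3h4eGh5eYqJWT6qJglJa4p3WGqbiEkLiXhrfXpmSjxJWnuaiXdnWFl7alpHJjZOXFZGOnuZBwdabXyJeGhYZ3d4eHh4WGmLi4kqSAcZe4uJd2l4e3cJS5qMfYp3NzlqfX2NnY19bXx6TZ6rh1cnP3pnWTo6GQp8fX6bmWhYWHd3eHh5eXhIOn2pOBg4O5qKinh5eGt3CWqbnIloSEp9inloaFhZaXp7illtn76MSz6ZeXllCAt+nY2LiXhIWGd4eHh4iHp6eUkZSQ2KODppeHqJiYh7iAlqioloSFl8iXhZWEhISFhIR1hoa4yaeWksinl4Zwpfe2lpaFg3R2d4eIh4eXl6a3yadycvdgdaeWhpiYqKi4gZaXl4WGh6eWdHSFqLjHx7iWdHWW1sjX6cWmuJe3oMjqloSDg4WGhneHiIiHhoRzqMvZoMbXgZaol4aGdpeYpXJzhIR2h4eWg3N1t9i3lpbH6Limx8aUg6W2lbiXhoDI68inuLiohoZ3h4eHh6eopKSlkGD2pIOmloeHdoamhnKWl4eHh4eHhIWnyNindnZmdrfIprimcYGxgXWnp4VgsrjFpoaFhXV2d4eHh4WFqJVzYbO4+IKUuIaHh4eXp3aDmJiHmJd2dJbY58iohnZ2h3aX14SDlJX46LVzp6eVlYFitNemloaGhYaHh4iXhYSVt4CWysmCg7iYh4eXqId2g6mYp6eFhIbXxoaGlpiXdXZ2hti3hpenpHJhYIGVlZeGcajK2ejo2KaGh4eHl5i42JJxpsfJk3K3l4d3l5eHdpO5uJeFhIao14VkhqmolYWGdoWmydn3+Pn19eikc2WGhoGWp5eXp6enp6a3l4iYyJWAp8jIp3Fzp5eXdpWGhoZ0k3SEhoaGuMiXhJSplYSFhIWm19fHpYNzhKTnx6WGh4ZigpaHh5eYqJd0hae4uJZwhbfHp4KEhZaGppalhXaGyKeEmJeGl8i4h3Vyc4SUhKfZ58mmhISVc0FTtqaWhpenhoOSg3ODk3GAgZGBp9iDgbi3t3OEqJaGhaepuYdldpaGdHZ2h6entoWFhXJhpsfa2KeXt5aFl5V0c5WWhoeHmKiol2SDk4J0lrm4g4C1kZTIp4Vil5mHdoW5uai3p4WTdGV2dYWFlqi4x9m3oLe3yceGlcWmlmR1dXaFhoeHh4eHh4WEmKmop5WXuKiFcUGEt5enhJWYl4Z1l8iHh6imuIV1h4eWp7e5qKant4KThrboh3PZyreXhnR2dnV2doaHh4d0hoiYmJiGhpinp6eEpaaYqZeDl4aWp4W3p3aFhcmFlqfIyLeoqJiGZZaWgmOm95eD6KamyHRkdoeHdnaHl4aEhod3h6iXd3aGh4eWl6eXhoaFdHWHlbenlqeGl6fIpaa3qJiGl4aHl4Z2l4VipveFcvWzYqKSdHR2hnaHl5h1hoh3d4enhnZ2dYWFdnaFdZWFhoaDh4WGx6indZiXx4aWp4aol5eGdneGhqd1crfohXD25lJyx4d0ZYaXloeHhIeHh3aHp5d2doamhoaGp4SnqJaHhXV2dJfXp3WXh7ZldIRygnSGp4Z1doeohITHx4WA6PqSlNmYhYanp5eHhoWYl5eWmKiniIaFuamXp7eClsiXhoaEdnSF19eGhne3ZYaHhpaEdKandXWHh3SWpraFccf4s5XIloamp5eGdnaGh3Z2l5eoqKinlaipp7imgZfJqZaGhXZ1ZKb3p4WHuKenqJmYh3SEuId1h3Z1l4enloGVxrWmt6iol4eGdnZ2dnZ1lXSHqLi4x8e4qZi4hHK3yainloV2dXSW97d0h5iYlae4mJeXlJanl4Z2hpd3l8eEc6eXlsjJmIeHdnZ2dXV1hbZ0lreHh4eXmKipqIGF16eHh4aFdnSFqOm4hmWXl4WWyJiWp6eFdoeHdYeHd4fKuIGWp4Wo6JiHhoaFg4OEdaa3daaWdnZ2doeXqJVwt7aFhXaGhnZ0dafYuJd0l4eEldinhnSXp5eGhoWIh5e3qMiTlLeEp+indoeohHCUl7jIl4amdnd3d3eHp5eChMeXqIV1doaFhKbIyqintqiWg5bZuZeFdnaGiHV1l6e3poaXkpXpg5XouJeXqHKQuMjIl4aXlnZ2d3eHl6eEcqe4yMilhXZ2dZTHyLnJt6eol3KVytqXhZWHh4eUl7i4l3JwgGGk2aSU2cmopseRoNrKh4aYqId2doZ3hoWEc4a42MeFhIV2dYaTkYKEpZSVlJRSgJLXt4SFmJiHhKe5hoGApbZygKBhldrauYWVpJDJ6KeoqZiXh5eGdoaGdnaX2NeGc3WGh4WnyJWDgXKDtqi4trWkooNjZIWFhWRzk3KDt8rbxri2gICwgLBxY3NAg8WomIiYl6iXlae4uLemqNi1VGR2hoeWlqi4uLe3p7k="/>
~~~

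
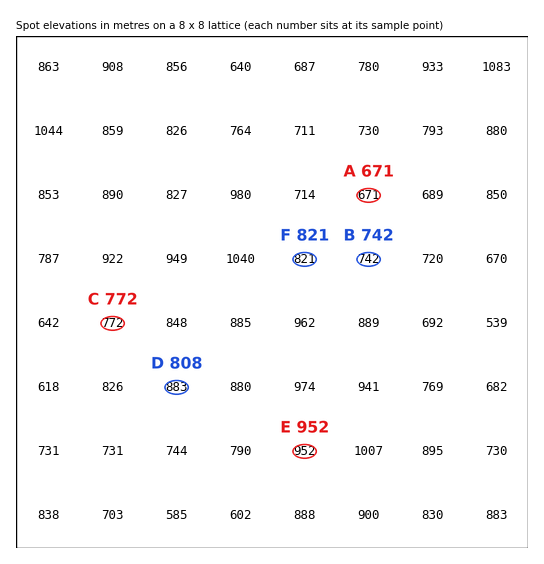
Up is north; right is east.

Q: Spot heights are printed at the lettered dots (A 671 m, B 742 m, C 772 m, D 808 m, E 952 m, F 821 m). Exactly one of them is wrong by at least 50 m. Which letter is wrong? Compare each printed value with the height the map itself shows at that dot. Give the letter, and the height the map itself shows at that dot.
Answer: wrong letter D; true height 883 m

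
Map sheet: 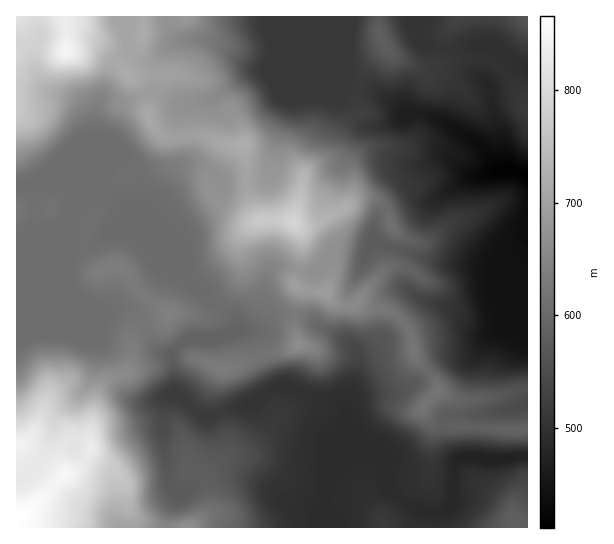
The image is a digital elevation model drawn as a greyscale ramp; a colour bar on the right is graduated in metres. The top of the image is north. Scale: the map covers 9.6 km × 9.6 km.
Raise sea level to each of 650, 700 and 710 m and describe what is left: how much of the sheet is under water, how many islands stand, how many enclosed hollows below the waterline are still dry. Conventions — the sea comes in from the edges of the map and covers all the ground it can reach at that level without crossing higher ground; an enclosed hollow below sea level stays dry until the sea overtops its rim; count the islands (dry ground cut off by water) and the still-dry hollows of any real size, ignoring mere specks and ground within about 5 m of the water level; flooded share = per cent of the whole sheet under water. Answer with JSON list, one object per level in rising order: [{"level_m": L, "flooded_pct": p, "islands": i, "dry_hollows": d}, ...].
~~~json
[{"level_m": 650, "flooded_pct": 75, "islands": 1, "dry_hollows": 0}, {"level_m": 700, "flooded_pct": 86, "islands": 2, "dry_hollows": 0}, {"level_m": 710, "flooded_pct": 88, "islands": 2, "dry_hollows": 0}]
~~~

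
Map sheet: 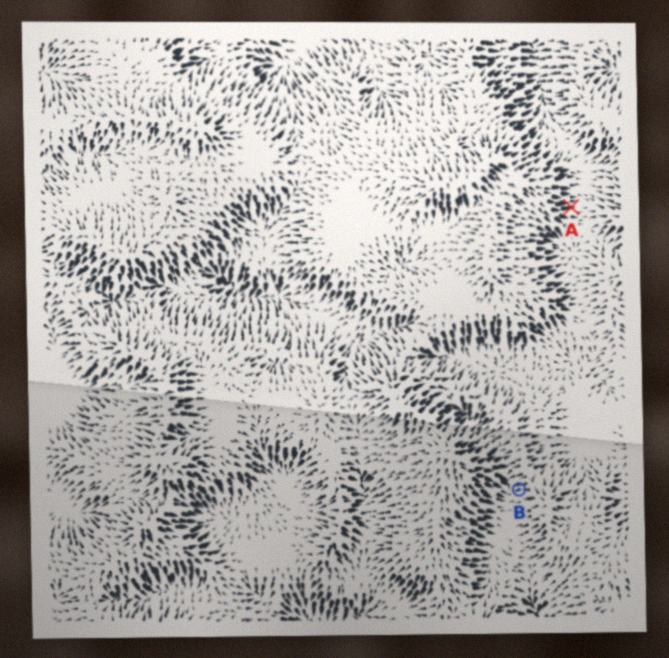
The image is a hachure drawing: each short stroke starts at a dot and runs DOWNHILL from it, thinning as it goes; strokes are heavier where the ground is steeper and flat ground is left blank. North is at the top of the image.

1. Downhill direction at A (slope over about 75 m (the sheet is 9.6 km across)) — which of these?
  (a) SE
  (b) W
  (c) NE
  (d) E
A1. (d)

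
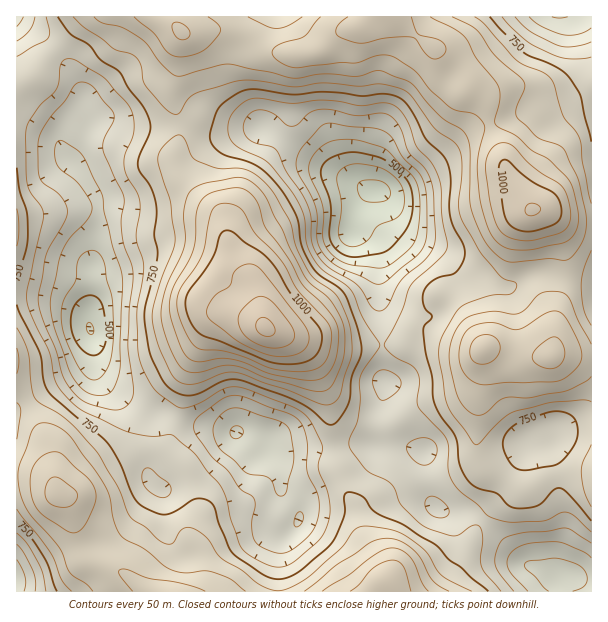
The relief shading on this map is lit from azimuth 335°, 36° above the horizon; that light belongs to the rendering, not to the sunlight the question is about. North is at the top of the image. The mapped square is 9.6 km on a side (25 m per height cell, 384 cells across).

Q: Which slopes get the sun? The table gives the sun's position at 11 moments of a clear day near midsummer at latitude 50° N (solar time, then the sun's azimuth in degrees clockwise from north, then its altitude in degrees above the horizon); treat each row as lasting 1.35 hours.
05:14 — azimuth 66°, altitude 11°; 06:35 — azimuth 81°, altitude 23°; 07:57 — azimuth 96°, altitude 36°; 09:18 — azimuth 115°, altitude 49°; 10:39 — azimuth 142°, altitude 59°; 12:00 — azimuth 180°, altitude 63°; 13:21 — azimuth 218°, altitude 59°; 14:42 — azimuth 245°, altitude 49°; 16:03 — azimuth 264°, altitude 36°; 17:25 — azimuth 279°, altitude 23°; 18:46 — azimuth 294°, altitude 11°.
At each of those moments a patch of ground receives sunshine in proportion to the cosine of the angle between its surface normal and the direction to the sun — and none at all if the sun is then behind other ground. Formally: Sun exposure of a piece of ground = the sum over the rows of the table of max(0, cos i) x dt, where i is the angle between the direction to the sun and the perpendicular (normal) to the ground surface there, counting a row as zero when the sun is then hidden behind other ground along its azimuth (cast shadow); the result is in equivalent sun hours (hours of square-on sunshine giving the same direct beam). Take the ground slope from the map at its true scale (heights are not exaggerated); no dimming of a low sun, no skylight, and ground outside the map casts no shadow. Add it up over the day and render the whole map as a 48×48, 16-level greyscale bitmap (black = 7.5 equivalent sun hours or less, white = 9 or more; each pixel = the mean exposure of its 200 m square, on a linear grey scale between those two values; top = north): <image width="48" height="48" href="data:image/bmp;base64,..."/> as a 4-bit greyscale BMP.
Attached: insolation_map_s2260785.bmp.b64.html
<image width="48" height="48" href="data:image/bmp;base64,Qk32BAAAAAAAAHYAAAAoAAAAMAAAADAAAAABAAQAAAAAAIAEAAATCwAAEwsAABAAAAAAAAAAAAAAABEREQAiIiIAMzMzAERERABVVVUAZmZmAHd3dwCIiIgAmZmZAKqqqgC7u7sAzMzMAN3d3QDu7u4A////AJmrzM3cyod5qqhmZVeIm8ypZWZmZnm7u7qqzd3MqXZ5mXVmZlWJiKunZ5mIZ5vMzLu7vMu6qpqql0RndmVodnl1aauqq83d3Lu8zLuqqazMqGeZhmZol2Uzeau7zN3dzLvM3cy6mbvLqJq7uGiIqWMUaKu7zczMzLvM3MyqqrqrqavMy4iZmGRWeKq83MzLzLzN3MupmJmrqbzLzKmrqpmZq7vN3d3LzLvN3LqYiZmqqby7vLq8y7u7zczNzd3cy7q8u5iIq8u6qqqry7u7qrvM3MzN3MzNu6q7qHeJzNzLqYmru7vLuqu7y8zdy6vMupqqmHibzMy6h4qruqu7uru7mrzMuqqruoqqqImrzMuod6zLuqu7q7u7mZvMu7uqqZq6h4mru7uYmby6u7zczNzLu6vcu8zLqpqpZomrururu7u7u7zczc3bzMzczN3Mu6qWRXeau7zMuazMzLzcu7vLzMzczMzdzMuFRFeavM3LmavMu8zLuomru8zc3cy83duGREaavMzJiaq7u83KmoVaqrzd3dzMzcqXUjiavMy6mZqZm8y5qpdqqrzd3d3czaqXMliavLzKmZmZq8y6vLqsurzd3d3czJmFIkiau7zLqpmavMyprLrMuqvdzMzMundUAUeJq7vMu7q8zLuYmqvMqYm7u7u7qGZVJHh5mrvMzMzMupl2eZvMuGd4mau6hmZ4d4qImaq83Lu6h2ZEZ5qsyWZWeImpdoiaqJqIeJm8y6qYZVQ0aKmrzJh3eZmZiJqryruYdmeby6qYVDREeambzLqqqqqpmbu7y7uph1RpvLuoUwAAWJiIq7u7zLqruru7upu6mGRXrMuoUwAAJ3VFebzM3dzMy7q7u6u7unZnm7qGMQAAA1QzV5q8zd3dy7q8y8u7u5iIm6hkMhABAWdlaKvMzMzNy6rMzMu7u7qZq6hndVVkVpiIiry7zMvMy5q8zNuqqruqqqmJdniXeIeImry7zNzMuYq7zMyqq6qqq7qYZWeYZ2eIiau6vM3Kh3iqq8uqu7qYmql3VEaYd3mYiJqqu7uoZniaq8u8y7ynVnZUM0aYiaupmZmau6h2ZomarMu8zLypdVQzRXmoq8y6q6iau4d2Z5qqzMy6vMy6l0NGiru6vMu7u7iKuniYiJqr3My5q7y6mGV5vMzLzMu8zLqImHiaqZq83Lu6mqu7qoibzMzLzMyrzMuodniaqavMzLq7q7zMu6vM3czczMy7zMzLl5u6qMzMzMu7vMzMu8zd3c3cu8y7zN3cu7zLqszMzMzMzN3MzMzMzMzMyrzLzN3cvMzLvN3czczMzN3d3My7u7u7zLzMzM3MvMy6vM3LzczMzM3d3cy8u7vLzMzMzcy7u7uqu6u73czMzM3d3d3czMzM3N3c3cuql3d4qpq83czcvM3d3d3czd3d3d3c3cuphmVWiYms3MzczM3c3dy6qrzd3d3czLqodmZmZ3mrzM3czMzMzMypiavN3d3cqYiGVVVnd4m8zM3czLuqu6mIeJmqvN3KhlVVZmeJqQ=="/>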